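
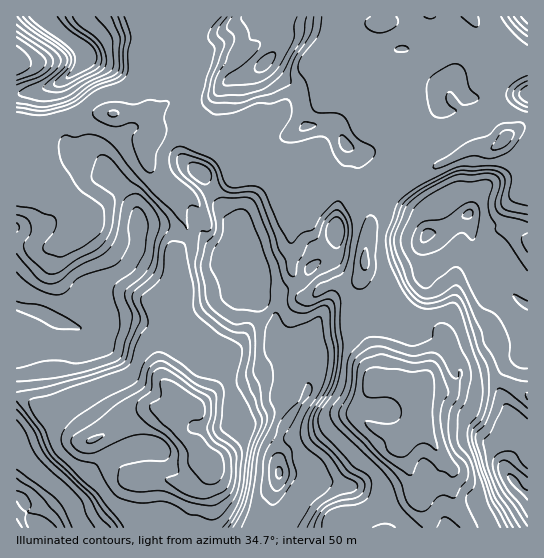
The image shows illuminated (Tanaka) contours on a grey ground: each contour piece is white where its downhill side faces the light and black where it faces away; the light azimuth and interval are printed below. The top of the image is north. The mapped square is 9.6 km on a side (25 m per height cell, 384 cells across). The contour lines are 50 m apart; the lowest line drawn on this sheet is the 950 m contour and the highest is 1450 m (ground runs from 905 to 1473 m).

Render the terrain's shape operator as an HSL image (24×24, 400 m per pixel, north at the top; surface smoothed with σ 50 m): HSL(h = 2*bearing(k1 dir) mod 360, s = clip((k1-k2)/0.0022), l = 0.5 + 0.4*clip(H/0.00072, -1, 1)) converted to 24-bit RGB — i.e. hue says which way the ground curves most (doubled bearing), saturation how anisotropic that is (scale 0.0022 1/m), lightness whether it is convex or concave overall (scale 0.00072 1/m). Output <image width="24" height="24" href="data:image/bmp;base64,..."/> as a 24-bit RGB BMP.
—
<image width="24" height="24" href="data:image/bmp;base64,Qk32BgAAAAAAADYAAAAoAAAAGAAAABgAAAABABgAAAAAAMAGAAATCwAAEwsAAAAAAAAAAAAAPAgwXzRvhs2TfyxyXs9rhrd1en5qdlNQclk358ijCntuUo6fpHCpFlBc8tnpraHQWaSKhkc4kSowWLhTUq10breMsOi0eEuOLA8YXrZdiSgsY6IewM56sYhTeGE9qzezrNHixtOceNeUEVRUZhbPZaqREl0ScFAY3h8sbjR1zeTEuGS9l89mVNNPPbOBPwowmtbVkidpz2Yefde0g7vCnbDVlZXbi0HVuI976uvcxryZJ1NtBwss0bxlXjRSmTMnIb4haTQiguBbdTNJ0OXEwO/QKAskLQgjg0uTzkDWn5XfpNFyHG8dU3I0TC8jgEgeo9Sg2vDq8Zi4Hhc4Cx9PxHRKaCNEftOHhSNnzuveuHuVb+OqU9qO3BouegyFUrTCMg8uk+iaYcbH2KHc5LDqj0bFbSqToOy7uOJPGyYNzVZRomHhBTxjoTbY4t29mDN8ve7dgay/sIaoveSmdzhaeRwKOXmCW2uOnfHskcK3YYZ4WIRlqHyqrVzMtcPdoYOf7fDbIy2OjsCNxlDNRRWfA0ZP9dDy2czwt6pJXFo8mJty0LiCbDhd48C3Fy1MSBc1fMLNgG7Kt6TdsZXZRp5mM2Nn22VSxu3eTnvS4jShcrZkjzWWjGugFTZKFWYeqjo45sy9e5Kld4iRz8qduoXYccV1Lw2Eue35YmpAZnQ8MksaMmEazinQzB6sxfXFrUUqTyUtmYFm0MR/JzZcm2p6Rj10DiM1q9V86+3en7LOfpLU7NfXxyHCkazAOk6RU0kzfIN+dpibh5Csf2GfGCo12b2QobE/eVFOeoiAk7y78dreIB5ehnd4ZGOOGBE3h+tbdsBBm34/PjQjkUQntdNvcqo6hEdtZGF8gK63iD00Xz4mf4M9SW14TW4ozqlugYx+j82vZbSurUBNsy6vjFBfanowDhQ35OvBcYFZfW9fcIuCaK+64dqdNymWnWSbcYyhaD0tg2hFeLKjfJCTWT53d5XVsculoqCDYcs8OiQubmdPflpmhTSu+NPqADc9wt5/d4Btf5eChPDUQSSu9uLVQBtWiKZ8eTA3jkx9zMCDKXIyWnRXQomBNJ+BznGUx7yUcdVoUz91fnh9YFt3ulkzBMiI7tP4xWHcktZTquemOAw6MEkq4uJLUitei0lDjl6KpG6wus2xz4isOXs+OYFOMF1YjzJY6+7In001PUdffnx/VTJlzd56TY0jFWAZaSJ7/PfPdd1rJBx9jm28v5h2hESRclyDeEhydJXBr4KWv5ex07HNVrmoN0pvKIyY46F93lVjIImCdXN8OyBO4uW3snFbDqFqJAtg+e7SpaEhJkcYESMQ0Ml8mCm3n3emVI/DO3woXZRMg5t8t7Gkw5iPHiFAPRoYvOZou/NYPxaWV0lhYDJ3vNisxKGvnhZpAJFZydd+7q2oFhhqTUXGH4gQMwwk2CUxbXAelKfAgaWncZ+NhKub0GebJAopgt+dqtrCruj3eQBXW28mKLNnk7GMh4KEy4XGT7rPj3p02IOHvBYoCSoLx2irH5PHMyfa7NfmiYeDjJV/dKRxbmpKUShBs0e9oOSnVOJeLQYU6oUjt7TcgKjBfoeBfoB8ipyGYIOpm3OqkYec3aPf/c39B1ojbXMQBS4Qn9lvfoF6oKyAaUNSik1cUjlzjsGtyc95WQoyLz/sjODBf4aFe4qDfZezoI+6n8qbRxtKXEgao6Bug4J3a5ST0KDttKTy2sH5MIdda3mYtH+OjlSZfk+ITbZFPoBm6MWwR1S9cpWqlISfjYGPj5d/YY8sHFQY01cpdBl5oc7DfY2HfId+e46dcXWhWolaYunQ04L4cpPpblDz6ML6qHrg1dn2TFDKwJOGkl9vRLhjWpLIl4LWzbPb167HXB+MxWdeYMOlgYZ+foN+iZaAPXxwd4xKpm6gdKteT+i3JjIBCzMACioj8szx8Jfxollhg4FhnGaJ5+emBywdPF0nkD5JzV5ujy50m6WLgIaHf4CEhIJ9mJx7OUZ0p3pvhVBG0cxvMiQB39f01tX2ADMkFSkKLRAG78WPgIp+coiB1qyZJyOdTKswBywYqTSc6dLMg4uAgYN/dIiJhYmgpImqpmGDO2JcfqF0k56L0KXdv+TnsLXhYQBBKwgfG6x27um9hH56foJ5l69+35LbKli4rVLZBkAx3otzuYmSg398hHBgank4dl42mpyEeHGefJ2CeYt7ksq+eX8vMwANoBBopujhNyVQuOOVhYV+gn58tIp2g6ANH1BhfXKAXmSJKFp40LSHiHSLnGjQpbXiVVmdhJNedl5ugrF5i8qdXsiO"/>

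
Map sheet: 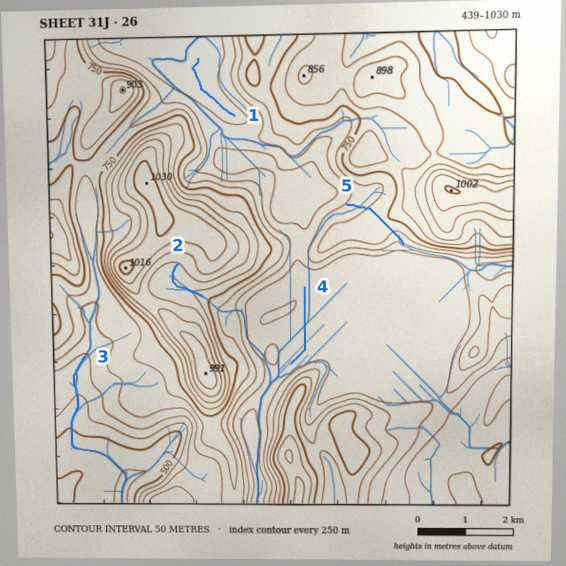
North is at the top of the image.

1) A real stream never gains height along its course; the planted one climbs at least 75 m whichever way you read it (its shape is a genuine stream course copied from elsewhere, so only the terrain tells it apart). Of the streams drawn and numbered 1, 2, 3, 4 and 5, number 5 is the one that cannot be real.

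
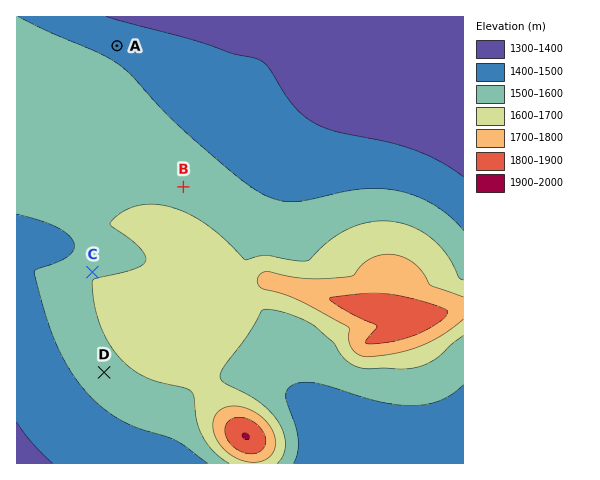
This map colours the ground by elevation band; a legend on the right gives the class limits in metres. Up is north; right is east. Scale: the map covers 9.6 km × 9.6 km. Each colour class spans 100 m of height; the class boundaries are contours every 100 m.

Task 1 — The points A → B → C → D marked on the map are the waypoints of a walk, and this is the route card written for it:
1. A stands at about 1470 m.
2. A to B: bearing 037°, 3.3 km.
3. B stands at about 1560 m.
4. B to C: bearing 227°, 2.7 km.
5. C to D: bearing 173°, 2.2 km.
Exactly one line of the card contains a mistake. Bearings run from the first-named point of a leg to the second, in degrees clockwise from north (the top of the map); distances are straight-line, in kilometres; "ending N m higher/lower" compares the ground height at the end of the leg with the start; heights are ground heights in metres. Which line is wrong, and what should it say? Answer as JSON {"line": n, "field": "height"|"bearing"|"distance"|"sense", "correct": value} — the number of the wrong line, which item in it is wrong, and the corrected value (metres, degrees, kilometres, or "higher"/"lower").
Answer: {"line": 2, "field": "bearing", "correct": 155}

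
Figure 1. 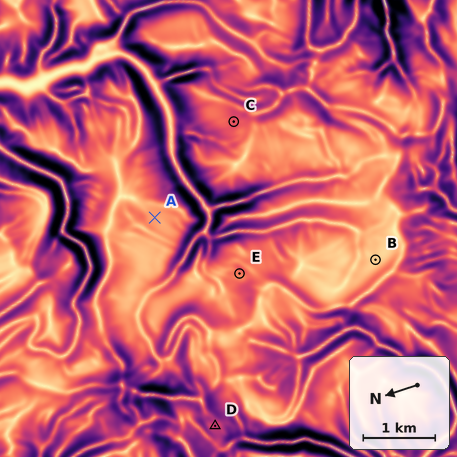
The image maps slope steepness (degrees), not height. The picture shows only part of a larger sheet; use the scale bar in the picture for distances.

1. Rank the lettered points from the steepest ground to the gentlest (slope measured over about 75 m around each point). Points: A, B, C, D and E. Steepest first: D C E A B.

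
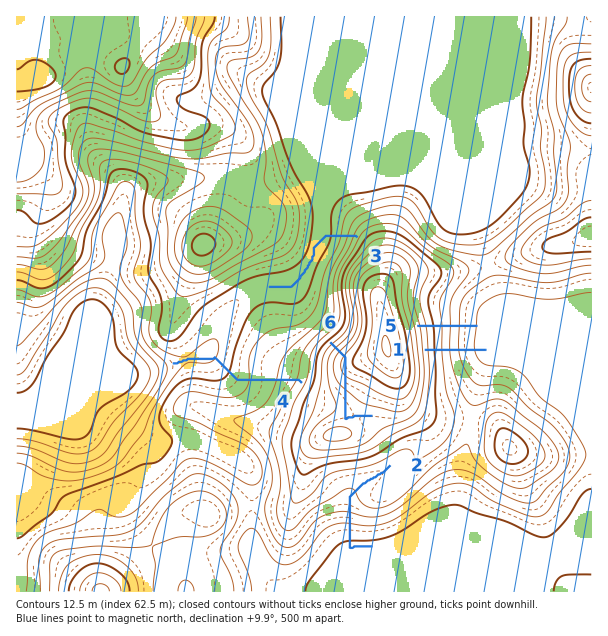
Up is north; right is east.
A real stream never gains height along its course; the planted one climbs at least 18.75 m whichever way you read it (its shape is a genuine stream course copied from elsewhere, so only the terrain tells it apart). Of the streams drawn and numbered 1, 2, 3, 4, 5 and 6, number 6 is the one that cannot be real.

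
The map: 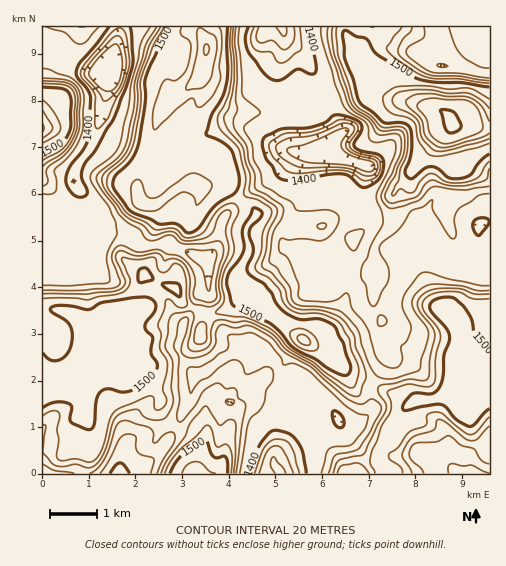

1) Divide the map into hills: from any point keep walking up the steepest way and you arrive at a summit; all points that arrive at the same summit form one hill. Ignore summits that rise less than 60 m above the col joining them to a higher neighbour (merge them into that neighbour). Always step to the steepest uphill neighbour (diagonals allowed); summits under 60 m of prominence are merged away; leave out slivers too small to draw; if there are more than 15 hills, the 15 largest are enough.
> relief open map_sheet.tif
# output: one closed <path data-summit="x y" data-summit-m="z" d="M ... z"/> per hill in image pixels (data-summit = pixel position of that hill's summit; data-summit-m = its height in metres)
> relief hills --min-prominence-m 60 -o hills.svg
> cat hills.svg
<path data-summit="206 49" data-summit-m="1562" d="M282 26l-163 1-2 17-11 28 1 18-4 14-1 14-8 22-18 28-2 7 0 7 9 14 3 13 11 9 2 7 0 17-2 4-8 0-9-4 2 24-3 2-14 1-23-4 1 209 85 0 15-7 20-18 13-21 13-27 5-24 11-5 11-9 14 16-4 16 4 8 12-7 4-5 7 8 22 10 4 4-5 51 8 10 208-1-1-215-7 0-1 5-8 7-12 1-15-5-14-9-16-6-9-1-5 3 0 22-11 25 1 8 8 14-20 21 8 14-18 31 2 21-3 5-15 11-13-1-14-24-20-19-10-6-15 0-8-16-6-6-8-5-5 0-4 4-7-3-16-13-20-21 0-55 10-15 5-26 21-24 34-20 9-8 7-13 4-1-10-6-7-25-3-55 7-23z"/><path data-summit="452 127" data-summit-m="1601" d="M489 26l-207 1 3 17-7 23 0 16 3 18 0 21 7 25 4 4 11 3 31 2 32 9-2 35-7 13-17 19-10 29 15 8 7 8 6 14 2 17 21 34 19-20-8-14-1-8 10-20 0-25 3-4 5-1 17 5 20 11 15 5 12-1 8-7 1-5 8 0z"/><path data-summit="304 340" data-summit-m="1550" d="M302 153l-7 0-8 14-9 8-34 20-21 24-5 26-10 15 0 55 20 21 16 13 7 3 4-4 5 0 8 5 6 6 8 16 15 0 10 6 20 19 14 24 13 1 15-11 3-5-2-21 18-32-28-48-2-17-8-17-18-12-7 1-41-18 0-20 3-7 15-15 4-8-4-28 6-12z"/><path data-summit="199 473" data-summit-m="1538" d="M216 363l-11 9-11 5-5 24-26 48-20 18-14 7 152-1-7-9 5-51-4-4-22-10-7-8-4 5-12 7-4-8 4-16z"/><path data-summit="43 128" data-summit-m="1563" d="M54 45l-12 0 1 175 45-10-5-14-9-14 0-7 2-7 18-28 13-50-1-16-17-4-21-12z"/>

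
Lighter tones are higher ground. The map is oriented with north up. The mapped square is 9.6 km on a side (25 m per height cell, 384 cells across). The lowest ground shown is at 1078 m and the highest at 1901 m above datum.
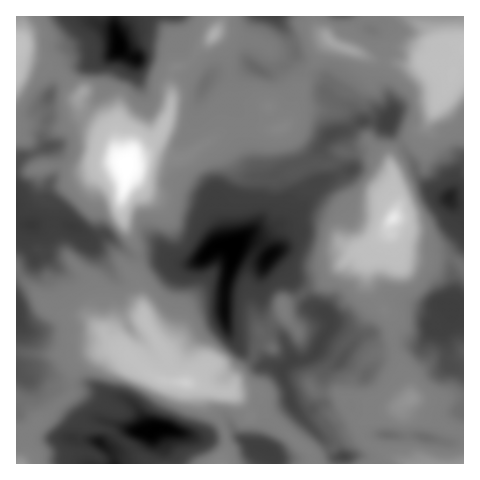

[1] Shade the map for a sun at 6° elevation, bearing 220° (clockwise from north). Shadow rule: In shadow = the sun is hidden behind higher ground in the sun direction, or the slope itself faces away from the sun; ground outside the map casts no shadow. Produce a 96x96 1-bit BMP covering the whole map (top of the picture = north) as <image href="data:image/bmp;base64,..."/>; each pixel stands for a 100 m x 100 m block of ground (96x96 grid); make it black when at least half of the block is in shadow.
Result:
<image width="96" height="96" href="data:image/bmp;base64,Qk2+BAAAAAAAAD4AAAAoAAAAYAAAAGAAAAABAAEAAAAAAIAEAAATCwAAEwsAAAIAAAAAAAAA////AAAAAADzwBAD4w3+AH/ADv7zwDgPx8P8AH+AP//74Pg/x+P8AP4AP/9///h//+P8AfwAB/8f//j///f8A/wH//8P+fP//+f8D/gP//4H/Af//gf4H/gHw8AD/A//+AcAP/gAAACA/n//4AQAf/AAAAPAfuB/AAAA/+AAAAcAPwAQAAAB/8AAAA8AH4DAAAAB/8AAAAcAA4PAAAAB/8AAAAAAAIeAAABB/wAAAABwAIAAAADh/AAABwD4B8AAAAHj/ABgD5/4B8AAABn3+M/wD//4B8AABj//+e/wD//4AAAA/x//++f4A/8wAAAB/w/////4A/8AAAAABw////8AB/8AAAAAAA////4AD/8AAAAAHD////wAD/8AAAAAP/////AAH/9wAAAwf////+AAP//4AADw////88AAP//4AAHx////88AAH//4AAPj////98AAD/8wAA/j////98AAD/8AAD/H/////8AAD/8AAH+P/////8AAD/8AAP+P/////+AAD/8AAf+P////P+AAD/8AAf+f////P/AAD/8AAP+/////P+AAB/8AAH///////8AAA/8AAB///////4AAAP4OAAf//////gAAAHgfAA///////gAAAAA/4Bz//////gAAAAB/4Hg//////gAAAAD/wfgf/////AAADhj/x/gf/////AAADhj/j/G//////AAADxn/n/Of/////AAAD5//v/cf/////gAAD9////4//////gAAD/9///w//////gOAD/8///g//////gfAB/8f//h+H////g/gB/8H//DwH////g/gB/8D/gDgH///8A/gD/8BwAHgP///4APgP/8AAADgH///4AHAf/8AAADwH///wADA//8AAABgH///gAAAf/8AAAAAH//+AAAAP/8AAACHD8f8AAQAP/8AAAAPh8PwAB8AP/8AAAAPg+AAAA+AP/8AAAAfw+AAAAOAf/8AAAA/wOAAAAPAf/8AAAA/4AAAAAHAf/8AAAA/4AAAAADA//8fgAA/8AAAAAAA//8fwAB/8AAAAAAB//8PwAB/+AAAAAAB//8HwAf/+AAAAAIB//8DwAf//AAAAA8H//8YgA///gAAAA8P//8cAAf//gAAAccf//8YAAf//wAAA8F/7/8AAAP//wAAAYB/4388AAH//4AAAYA/4AA8ADP//4AAAAAP4AA8AH///4AAAAAH4AAeAf///8AAAeAB4AAGAf///8AAAeAAwAAHAf///+AAAeAAAAAAAf////AAAeAAAABgA+f///AAAeAAAABgB/////gPAMAAAABwD/////x/AAAAAAB4H/////z/AAAAAAB4P/////78AAAAAAA8P//////wAAAAAAA+P//////AAAAAAAA+f/////+AAAAcAAA/////7/+AAAB8AAA////8A//A4AP8AAA////8AR/B4A/8AAB////8AA/j4B/+AID////8AB//4D/+AP/////88D//4H/+AP/////9+D//4P/+Af///////B//4H/+B/8="/>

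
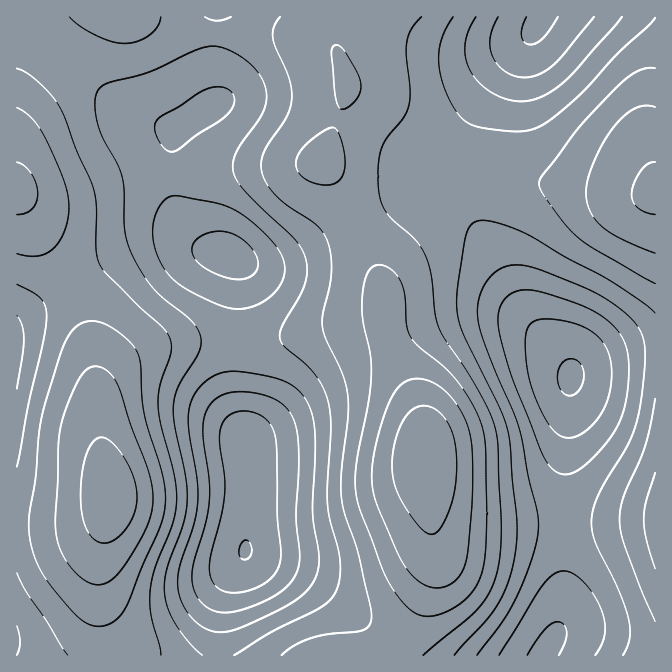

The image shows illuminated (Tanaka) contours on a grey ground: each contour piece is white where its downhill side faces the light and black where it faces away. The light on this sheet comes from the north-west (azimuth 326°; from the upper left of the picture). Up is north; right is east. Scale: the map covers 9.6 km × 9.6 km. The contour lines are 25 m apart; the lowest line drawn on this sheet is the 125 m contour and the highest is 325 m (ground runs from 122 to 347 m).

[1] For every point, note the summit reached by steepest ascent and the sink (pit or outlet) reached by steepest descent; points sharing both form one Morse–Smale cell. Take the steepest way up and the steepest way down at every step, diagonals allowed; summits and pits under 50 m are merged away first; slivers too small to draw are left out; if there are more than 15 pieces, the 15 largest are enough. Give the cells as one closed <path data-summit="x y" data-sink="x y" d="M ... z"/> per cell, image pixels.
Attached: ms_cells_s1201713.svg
<path data-summit="425 455" data-sink="245 550" d="M332 16l-115 0-3 12 2 75-34 21-8 8-3 11 0 47 5 22 8 16 11 13 10 7 27 8 4 6 2 8-4 53-1 2 0 65 5 27 8 25 3 31 0 35-1 2-2 40-5 12-12 16-8 26-3 31 1 21 165 0 14-12 15-22 13-28 8-29 0-21-3-16-2-36-3-20 0-27-5-30-32-73-3-14-2-35-3-13-35-78-15-29-8-10 3-15 22-58-2-15-12-30z"/><path data-summit="425 455" data-sink="570 377" d="M348 88l-22 60-3 15 8 10 12 22 38 85 3 13 0 22 5 27 32 73 5 30 3 67 5 32-1 30-12 31-17 30-20 20 271 1 1-309-11-1-36 8-29 12-8 8-11-19-33-37-12-18-25-52-40-56-15-17 10-12 8-16-64-39-23-12-12-3z"/><path data-summit="110 493" data-sink="245 550" d="M215 16l-199 1 0 175 28 55 27 41 10 20 7 22 10 63 1 44 12 55-2 20-10 42 0 46 13 56 105 0 2-41 4-18 6-19 12-16 5-12 2-40 1-2 0-35-3-31-8-25-5-27 0-65 5-45-2-18-7-8-24-6-16-13-13-23-5-22 0-47 3-11 8-8 34-21z"/><path data-summit="110 493" data-sink="570 377" d="M17 193l-1 462 94 1 1-8-12-48 0-46 10-42 2-20-12-55-1-44-10-63-7-22-10-20-27-41z"/><path data-summit="655 190" data-sink="570 377" d="M457 148l-4 2-10 18-7 7 15 17 40 56 25 52 12 18 33 37 11 19 8-8 19-8 28-9 29-4-1-154-20 3-48-8-60-5-25-8z"/><path data-summit="655 190" data-sink="542 17" d="M655 16l-113 0-14 24-39 48-35 59 48 26 25 8 60 5 48 8 20-3z"/><path data-summit="425 455" data-sink="542 17" d="M540 16l-206 0-1 21 13 38 2 12 4 4 38 17 47 30 18 8 24-43 24-33 25-30 10-15z"/>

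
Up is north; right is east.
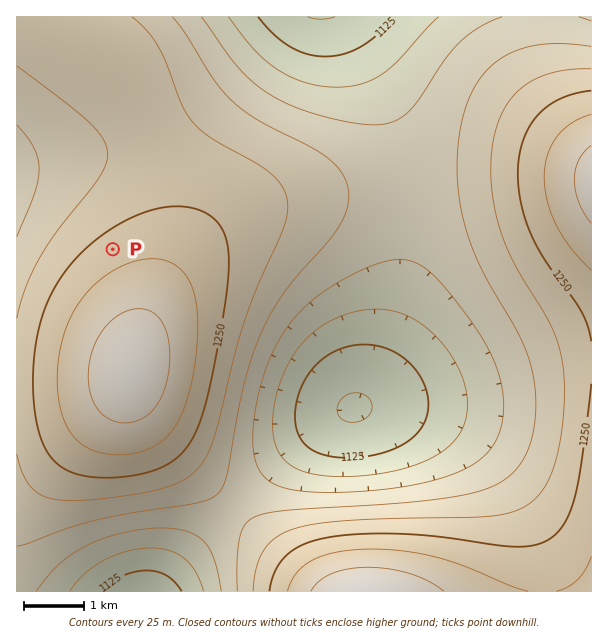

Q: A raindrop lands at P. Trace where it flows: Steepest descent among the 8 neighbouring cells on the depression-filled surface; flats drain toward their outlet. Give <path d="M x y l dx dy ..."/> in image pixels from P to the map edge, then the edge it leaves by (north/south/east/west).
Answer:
<path d="M113 249l-60-60-36 0"/>
exit: west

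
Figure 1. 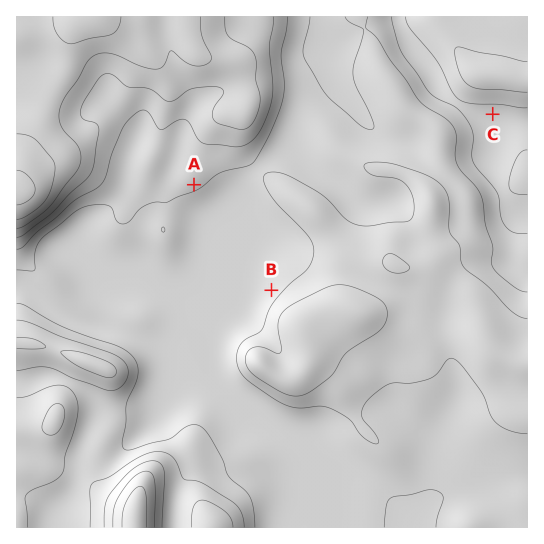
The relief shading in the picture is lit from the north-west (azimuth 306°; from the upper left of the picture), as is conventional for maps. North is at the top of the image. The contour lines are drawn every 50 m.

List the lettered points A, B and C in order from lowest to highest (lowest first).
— C B A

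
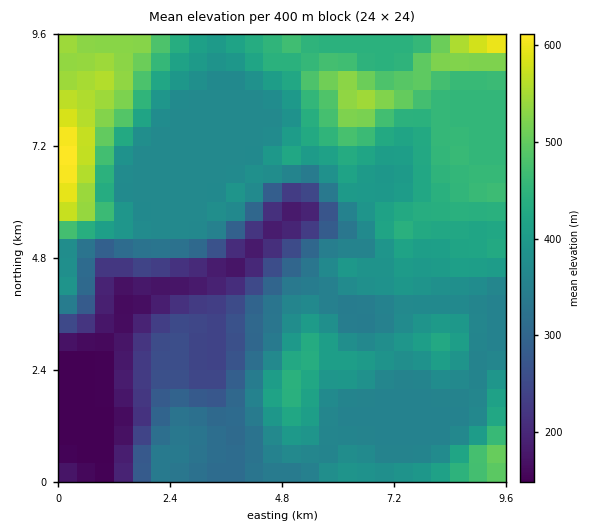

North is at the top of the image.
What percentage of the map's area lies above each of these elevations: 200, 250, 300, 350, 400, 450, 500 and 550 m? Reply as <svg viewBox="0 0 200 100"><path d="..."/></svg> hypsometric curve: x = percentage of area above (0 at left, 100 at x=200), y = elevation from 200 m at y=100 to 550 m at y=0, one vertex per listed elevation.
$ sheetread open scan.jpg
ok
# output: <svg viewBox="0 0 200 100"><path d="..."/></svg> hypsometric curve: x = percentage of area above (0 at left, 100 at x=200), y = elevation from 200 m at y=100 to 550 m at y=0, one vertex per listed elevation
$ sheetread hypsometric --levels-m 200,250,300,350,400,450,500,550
<svg viewBox="0 0 200 100"><path d="M181 100l-11-14-11-15-21-14-65-14-36-14-19-15-12-14"/></svg>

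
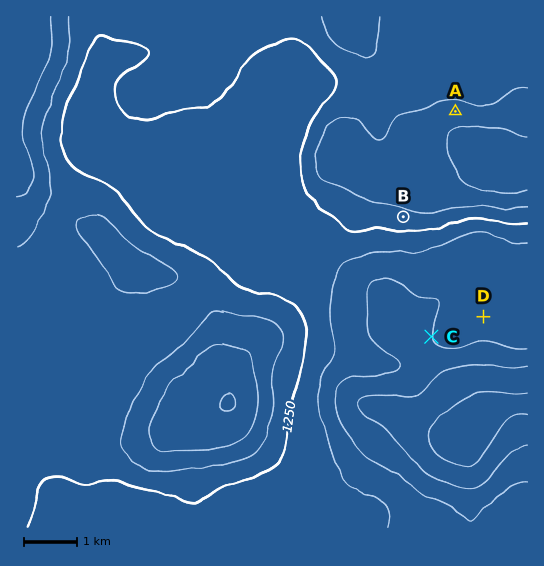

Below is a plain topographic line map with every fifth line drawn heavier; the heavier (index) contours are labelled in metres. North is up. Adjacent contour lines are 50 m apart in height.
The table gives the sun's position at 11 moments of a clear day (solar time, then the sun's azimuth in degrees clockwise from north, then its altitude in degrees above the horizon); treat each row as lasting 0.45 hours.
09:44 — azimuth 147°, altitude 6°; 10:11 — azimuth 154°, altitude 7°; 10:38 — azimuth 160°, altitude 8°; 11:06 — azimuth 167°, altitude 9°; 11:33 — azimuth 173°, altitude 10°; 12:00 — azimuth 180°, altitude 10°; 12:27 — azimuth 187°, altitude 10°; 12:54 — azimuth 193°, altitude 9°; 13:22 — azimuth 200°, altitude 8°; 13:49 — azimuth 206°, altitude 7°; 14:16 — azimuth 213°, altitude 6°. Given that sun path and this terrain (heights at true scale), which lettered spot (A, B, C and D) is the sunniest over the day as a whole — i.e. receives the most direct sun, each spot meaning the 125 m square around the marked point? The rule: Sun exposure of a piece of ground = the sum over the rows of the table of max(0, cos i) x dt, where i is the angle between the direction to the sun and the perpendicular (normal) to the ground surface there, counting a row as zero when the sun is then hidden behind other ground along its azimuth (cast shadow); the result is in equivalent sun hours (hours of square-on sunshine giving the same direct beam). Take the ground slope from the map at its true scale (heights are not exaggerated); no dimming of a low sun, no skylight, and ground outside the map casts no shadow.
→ B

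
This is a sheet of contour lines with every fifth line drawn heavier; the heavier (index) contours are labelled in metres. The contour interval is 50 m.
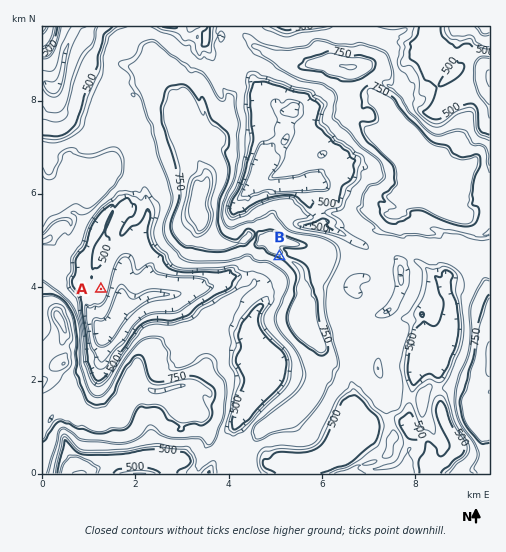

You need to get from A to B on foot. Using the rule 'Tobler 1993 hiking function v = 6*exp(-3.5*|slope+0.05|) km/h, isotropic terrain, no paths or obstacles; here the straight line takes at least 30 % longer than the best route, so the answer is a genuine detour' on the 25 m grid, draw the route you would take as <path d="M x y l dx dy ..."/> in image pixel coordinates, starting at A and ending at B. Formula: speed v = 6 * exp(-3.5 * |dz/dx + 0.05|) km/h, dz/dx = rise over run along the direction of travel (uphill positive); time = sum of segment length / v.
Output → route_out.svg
<path d="M101 289l0-1 15-30 5-5 4-2 27 0 3-2 9 5 1 1 2 5 4 3 2 2 53 0 21-11 3 0 5 2 24 0"/>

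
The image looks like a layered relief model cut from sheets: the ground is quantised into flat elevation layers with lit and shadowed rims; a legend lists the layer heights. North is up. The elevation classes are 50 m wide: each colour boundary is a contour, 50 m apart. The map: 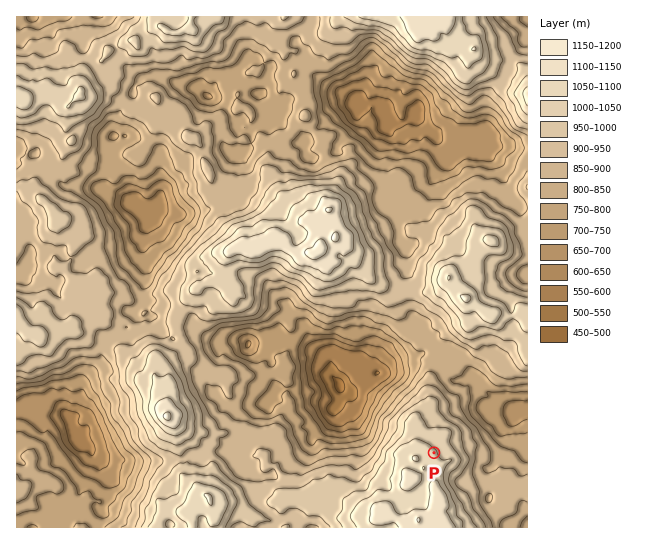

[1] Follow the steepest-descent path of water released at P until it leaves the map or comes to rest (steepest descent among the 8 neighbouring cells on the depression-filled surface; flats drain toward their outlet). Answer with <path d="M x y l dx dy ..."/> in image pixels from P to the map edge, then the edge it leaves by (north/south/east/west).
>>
<path d="M434 453l8 0 9-10 18 0 20-20 0-8 2-1 2 1 12 0 5-5 16 0 1 1"/>
exit: east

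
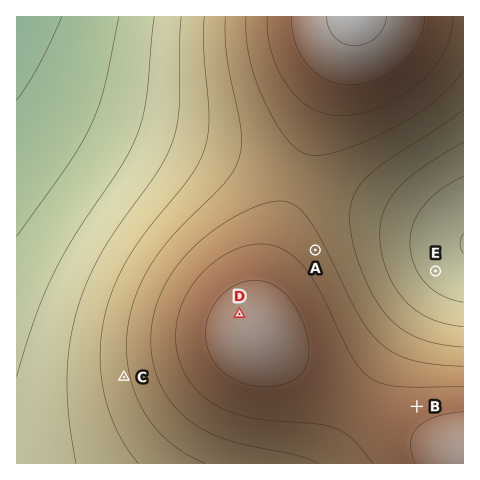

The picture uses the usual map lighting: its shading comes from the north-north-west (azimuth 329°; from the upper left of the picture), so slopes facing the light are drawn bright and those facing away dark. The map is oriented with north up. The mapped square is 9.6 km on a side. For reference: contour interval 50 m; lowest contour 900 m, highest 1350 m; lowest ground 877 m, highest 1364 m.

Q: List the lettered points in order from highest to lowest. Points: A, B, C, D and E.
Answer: D B A C E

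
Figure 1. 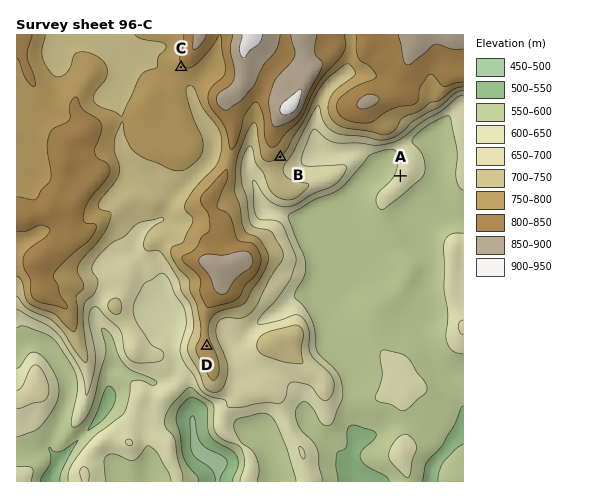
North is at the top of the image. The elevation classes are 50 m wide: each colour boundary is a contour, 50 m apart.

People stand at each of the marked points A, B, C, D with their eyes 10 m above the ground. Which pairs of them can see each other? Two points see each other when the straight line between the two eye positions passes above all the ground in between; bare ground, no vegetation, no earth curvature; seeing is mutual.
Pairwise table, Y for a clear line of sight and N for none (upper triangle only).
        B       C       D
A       Y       N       Y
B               N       N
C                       N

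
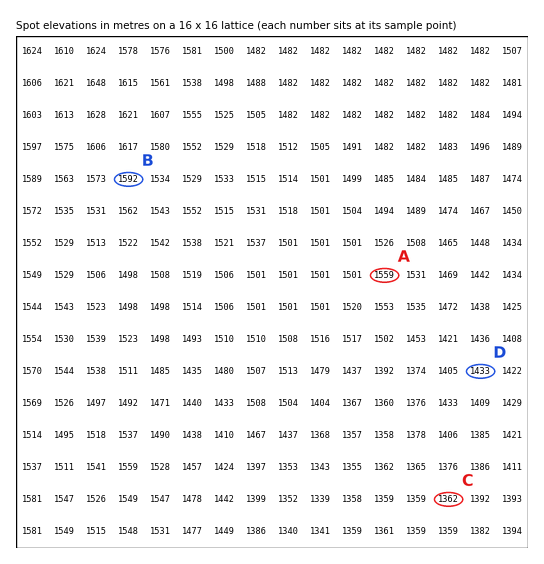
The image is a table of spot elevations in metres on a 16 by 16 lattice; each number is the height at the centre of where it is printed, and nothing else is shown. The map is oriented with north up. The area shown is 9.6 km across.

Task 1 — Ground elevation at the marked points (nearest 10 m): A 1560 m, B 1590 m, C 1360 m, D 1430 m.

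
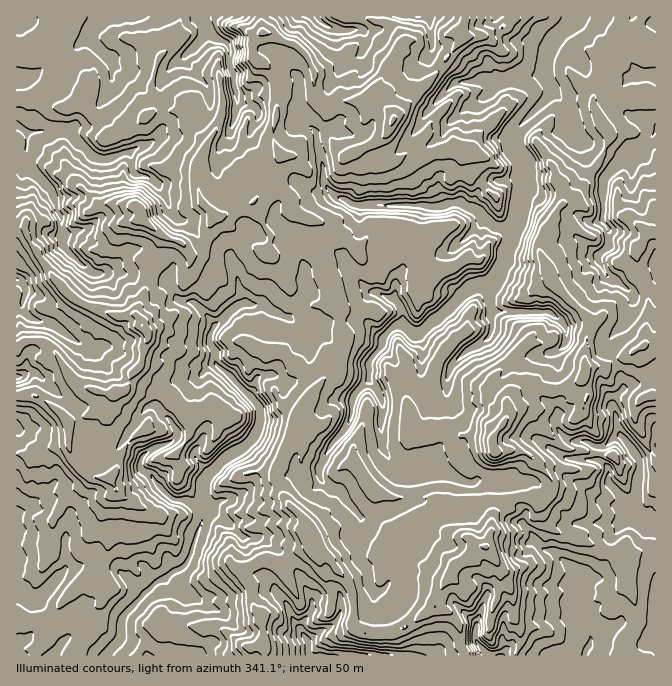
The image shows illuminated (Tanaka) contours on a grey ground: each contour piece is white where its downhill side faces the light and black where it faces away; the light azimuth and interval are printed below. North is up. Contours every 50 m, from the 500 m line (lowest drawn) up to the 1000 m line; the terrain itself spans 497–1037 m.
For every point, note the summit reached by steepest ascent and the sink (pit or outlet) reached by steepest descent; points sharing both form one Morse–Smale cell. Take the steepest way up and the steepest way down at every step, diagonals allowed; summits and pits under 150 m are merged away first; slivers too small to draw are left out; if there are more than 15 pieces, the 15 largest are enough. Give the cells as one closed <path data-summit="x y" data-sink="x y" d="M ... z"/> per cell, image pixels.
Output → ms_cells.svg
<path data-summit="495 452" data-sink="574 17" d="M655 16l-159 1 0 8 9 13 7 3 16 0 21 7-3 9-2 15-2 2-25 2-9 5-11 2-4 2-2 5-12 13 2 12 13 19 6 4 14-1-1 1 1 12 10 13 0 12-2 3-8 0-9 3-21 2-5 4-7 22-12-6-8 0-15 5-29-4-11 0-3 3-1 36 10 19 0 6-7 12-2 18-16-5-4 0-5 4-1 25 2 4-6-5-25 1 5 15 0 13-6 20-17 12-18 26-27 64 1 9 15-7 3 0 13 14 6 0 8-7 8 7 7 1 25 29 48-14 4-4 0-17-5-13 11-2 8 0 19 5 20 10 7 0 4-4 36 4 6 15 8 0 9 5 8-2 6-6 2-5-2-12-23-24-18-5-2 2-14-1-1-12 15-21 1-20 8-6 10-3 20 3 23-3 11-8 6-12 7-2 10 2 8-7 17-5 18-13 9-3z"/><path data-summit="142 325" data-sink="107 655" d="M150 276l-9 27-5 9 0 3 12 18 0 7-4 5-3 20-10 10-3 12-4 4-7 2-17-2-1 11-3 6-6 6-16 7-7 0-10-12-20-13-13-2-8 3 0 191 16 13 5-2 28-30 19-5 10-1 16 1 7 4 8 10 19 15 5-2 10-10 6-2 7-6 8-4 11-14 13-43-17-11-17-3-12-13-5-8-12-9 0-10 11-9 15-5 7-5 5 0 15 13 5 11 11 10 20-19 14-6 10-11 4-7 3-12-2-11-45-47 0-10-5-8 0-5 5-10-3-7-17-17-14-2-13-22-8 0z"/><path data-summit="142 325" data-sink="574 17" d="M495 16l-30 0-4 24-28 38-39 40-11-18-6-4-9 0-3 5-25 0-6 3-12-1-8-11 0-20-5-12-12-14-29-13-8 0-6 4-3 10 2 10 5 6 7 1 9 9 5 12 0 15-6 35 8 22-13 21 12 8 11 11 2 13 16 10-1 13 15 20 15 40 3 14-1 14 27 2 1-23 6-7 20 5 2-18 7-12-2-11-8-14 1-36 3-3 40 4 15-5 8 0 12 6 7-22 5-4 21-2 9-3 8 0 2-3 0-12-10-13-1-12-13 0-7-5-12-18-2-12 12-13 2-5 4-2 11-2 9-5 25-2 2-2 2-15 3-9-21-7-16 0-7-3-9-13z"/><path data-summit="495 452" data-sink="107 655" d="M264 304l-27 2-24 22-4 9 0 5 5 8 2 13 43 44 2 11-7 19-10 11-20 11-14 14-11-10-5-11-15-13-5 0-7 5-15 5-11 9 0 10 12 9 5 8 12 13 17 3 17 10 5-5 15-7 10-1 18-10 10 0 14-6 0-10 27-64 18-26 17-12 6-20 0-13-6-16-8 0-15 7-8-2-32-13z"/><path data-summit="495 452" data-sink="589 647" d="M655 341l-8 2-18 13-14 3-11 9-5-2-12 2-6 12-11 8-15 3-28-3-10 3-8 6-1 20-15 21 2 13 15-2 18 5 25 28-2 13-6 6-8 2-9-5-9 0 0 5 5 7-1 14 21 25 11 4 28 27-2 28 5 19 5 8 0 7-6 14 71-1z"/><path data-summit="495 452" data-sink="17 127" d="M200 16l-183 0-1 147 8 1 1-1 26 27 4 9 26-4 12-15 4-22 11 1 17-6 3 0 3 4 0 8 4 9 12 2 12 8 10-3 5-6 0-8-3-7-11-11-11-6 10-8 4-7-2-45 8-15 15-12 4 9 22 24 10 0 14-4 0-8-5-12 0-17-5-7-7-2-11-9z"/><path data-summit="485 547" data-sink="574 17" d="M428 468l-19 2 5 13 0 17-4 4-28 7-17 7-3 0-25-29-7-1-8-7-8 7-6 0-13-14-3 0-16 8 13 23 10 9 15 21 4 12 15 15 1 5 14 15 6 25-1 20 4 4 13 3 24-1 14-7 24-17 21-41 5-5 9-4 10-13 8 0 3-2 8-37 8-6 15-4-1-9-4-5-16 0-4-4-16 0-4 4-7 0-20-10z"/><path data-summit="142 325" data-sink="17 127" d="M260 16l-59 1 5 13 11 9 7 2 5 7 0 17 5 12 0 9-24 3-22-24-4-9-15 12-8 15 2 45-4 7-10 8 11 6 11 11 3 7 0 8-5 6-11 4 8 12 5 15 8 7 6 2 15 17 8 0 1-13 5-9 8 0 13-8 17-5 12-16 5-14 12-16-8-22 6-35 0-15-5-12-9-9-7-1-5-6-2-10 3-10 9-5z"/><path data-summit="485 547" data-sink="589 647" d="M518 498l-14 3-8 6-8 37-3 2-8 0-10 13-9 4-5 5-19 37 20 12 5 8 2 20 3 3 13-5 11 13 96 0 5-9 2-12-5-8-5-19 2-28-28-27-11-4-10-9-11-16 1-14-5-7z"/><path data-summit="142 325" data-sink="318 17" d="M464 16l-202 0-1 9 3 8 4 0 29 13 11 11 6 15 0 20 8 11 12 1 6-3 25 0 3-5 9 0 6 4 11 18 39-40 28-38 3-17z"/><path data-summit="142 325" data-sink="107 655" d="M268 179l-16 24-17 5-13 8-8 0-5 9-1 13 21 17 15 43 0 6 20 0 18 12 33 12 15-7 8 0 3-14-3-14-15-40-15-20 1-13-16-10-2-13-11-11z"/><path data-summit="142 217" data-sink="17 127" d="M128 153l-20 6-11-1-4 22-7 10-6 6-22 2-4 2 4 12 3 3 2 30 15 18 14 10 32 0 26 3 3-14 5-7 0-7 3-6-1-9 24 11 8 10 7-1 7-11-1-4-5 0-15-17-6-2-8-7-5-15-16-19-10-2-7-4-2-15z"/><path data-summit="142 325" data-sink="17 278" d="M24 228l-8 0 0 50 7 5 3 7-3 12-7 3 0 40 2 1 7-5 20 2 13 12 11 20 9 9 24 9 22-2 4-4 3-12 10-10 3-20 4-5 0-7-9-15-4-4-20 2-28-10-15-8-21-23-13-23-9-10z"/><path data-summit="485 547" data-sink="310 655" d="M310 529l-2 6 1 12-12 6-12 11-7 2-10-7-6 0-11 6 4 8 12 5 6 6 3 8 12 13 8 20 12 17 2 14 135 0 9-2 9-6-5-26-8-9-15-7-27 20-14 7-24 1-13-3-4-4 1-20-5-22-15-18-1-5-15-15-4-12z"/><path data-summit="142 325" data-sink="17 127" d="M25 163l-9 2 0 62 8 1 2 2 3 12 9 10 13 23 21 23 15 8 28 10 20-2 6-11 8-26-4-3-20 0-1-1-32 0-14-10-15-18-2-30-3-3-7-22z"/>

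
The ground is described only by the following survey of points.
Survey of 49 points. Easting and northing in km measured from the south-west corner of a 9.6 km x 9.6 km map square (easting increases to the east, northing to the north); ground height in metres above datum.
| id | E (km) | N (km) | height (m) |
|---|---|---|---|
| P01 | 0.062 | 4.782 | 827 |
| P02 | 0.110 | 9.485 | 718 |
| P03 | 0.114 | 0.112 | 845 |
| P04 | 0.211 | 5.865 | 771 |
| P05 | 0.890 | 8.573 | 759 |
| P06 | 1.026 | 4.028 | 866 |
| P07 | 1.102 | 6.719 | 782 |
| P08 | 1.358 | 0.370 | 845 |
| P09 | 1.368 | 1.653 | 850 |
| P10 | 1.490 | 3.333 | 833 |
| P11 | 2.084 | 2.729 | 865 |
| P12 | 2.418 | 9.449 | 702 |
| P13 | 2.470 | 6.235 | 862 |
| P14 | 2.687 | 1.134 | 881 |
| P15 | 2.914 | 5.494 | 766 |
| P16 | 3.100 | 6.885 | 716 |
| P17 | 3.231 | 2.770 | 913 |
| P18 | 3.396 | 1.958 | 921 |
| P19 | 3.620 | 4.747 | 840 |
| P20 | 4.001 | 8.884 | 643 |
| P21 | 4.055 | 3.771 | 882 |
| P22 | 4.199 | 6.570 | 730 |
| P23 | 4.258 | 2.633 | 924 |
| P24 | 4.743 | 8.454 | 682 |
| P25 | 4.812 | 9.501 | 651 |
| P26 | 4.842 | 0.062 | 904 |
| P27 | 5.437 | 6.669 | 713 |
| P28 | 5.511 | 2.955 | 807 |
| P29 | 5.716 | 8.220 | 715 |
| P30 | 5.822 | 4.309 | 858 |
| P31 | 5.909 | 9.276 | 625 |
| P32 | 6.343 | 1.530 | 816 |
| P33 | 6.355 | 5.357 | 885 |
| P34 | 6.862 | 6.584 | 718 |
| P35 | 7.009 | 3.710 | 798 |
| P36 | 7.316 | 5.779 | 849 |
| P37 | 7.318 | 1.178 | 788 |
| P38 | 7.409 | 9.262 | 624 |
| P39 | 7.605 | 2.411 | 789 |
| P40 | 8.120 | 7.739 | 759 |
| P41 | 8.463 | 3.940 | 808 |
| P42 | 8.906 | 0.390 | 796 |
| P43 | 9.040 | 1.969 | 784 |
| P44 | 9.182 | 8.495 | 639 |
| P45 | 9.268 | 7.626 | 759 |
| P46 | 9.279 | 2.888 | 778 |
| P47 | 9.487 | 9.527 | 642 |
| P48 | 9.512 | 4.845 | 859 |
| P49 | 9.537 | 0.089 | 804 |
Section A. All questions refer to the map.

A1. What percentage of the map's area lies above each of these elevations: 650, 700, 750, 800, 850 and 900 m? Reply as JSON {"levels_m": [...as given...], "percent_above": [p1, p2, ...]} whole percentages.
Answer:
{"levels_m": [650, 700, 750, 800, 850, 900], "percent_above": [95, 86, 73, 52, 26, 8]}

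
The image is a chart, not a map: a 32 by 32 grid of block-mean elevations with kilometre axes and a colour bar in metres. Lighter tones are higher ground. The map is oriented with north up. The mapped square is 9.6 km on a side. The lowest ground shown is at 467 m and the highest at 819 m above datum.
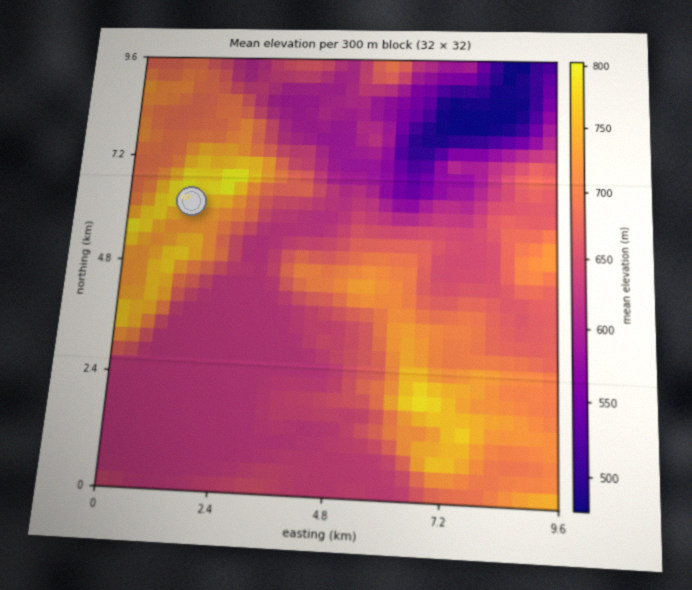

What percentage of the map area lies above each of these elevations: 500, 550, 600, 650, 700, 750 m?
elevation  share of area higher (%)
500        96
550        93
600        86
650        49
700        25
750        6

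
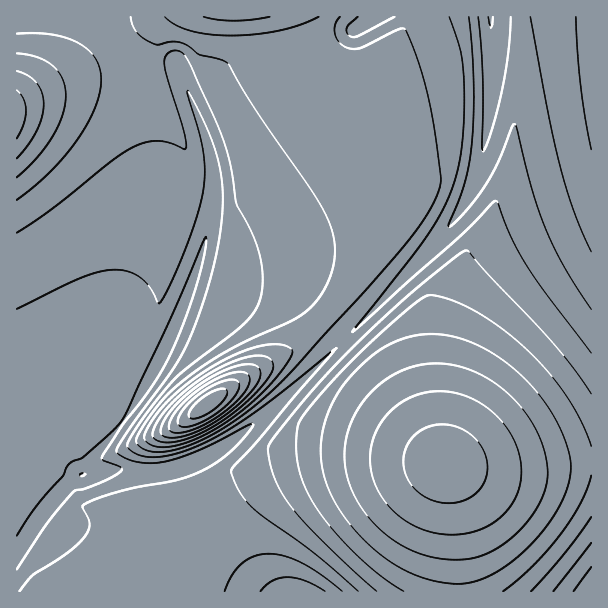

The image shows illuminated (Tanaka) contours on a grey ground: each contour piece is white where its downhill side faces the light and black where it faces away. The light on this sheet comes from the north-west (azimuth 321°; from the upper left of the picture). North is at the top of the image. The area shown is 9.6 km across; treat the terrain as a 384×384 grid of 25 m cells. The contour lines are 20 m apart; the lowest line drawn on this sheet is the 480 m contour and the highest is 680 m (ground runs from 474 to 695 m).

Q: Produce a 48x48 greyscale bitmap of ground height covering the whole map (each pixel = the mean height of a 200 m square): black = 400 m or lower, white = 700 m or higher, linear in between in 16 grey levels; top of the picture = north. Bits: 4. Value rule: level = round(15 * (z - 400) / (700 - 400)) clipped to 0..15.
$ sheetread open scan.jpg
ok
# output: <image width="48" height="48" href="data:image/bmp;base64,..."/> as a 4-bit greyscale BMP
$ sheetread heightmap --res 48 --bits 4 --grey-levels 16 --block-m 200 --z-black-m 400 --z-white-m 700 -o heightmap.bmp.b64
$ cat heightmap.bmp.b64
<image width="48" height="48" href="data:image/bmp;base64,Qk32BAAAAAAAAHYAAAAoAAAAMAAAADAAAAABAAQAAAAAAIAEAAATCwAAEwsAABAAAAAAAAAAAAAAABEREQAiIiIAMzMzAERERABVVVUAZmZmAHd3dwCIiIgAmZmZAKqqqgC7u7sAzMzMAN3d3QDu7u4A////AGZmZmZmZmZmZmVVVVVneJmaqqqqmYh3ZmZmZmZmZmZmZmZVVWZ3iZqqqqqqqZiHdlZmZmZmZmZmZmZmZmd4maqru7u7qpmIdlVmZmZmZmZmZmZmZ3iJmqu7u7u7uqmYh1VmZmZmZmZmZmZnd4iZqru8zMzMu6qZh1VWZmZmZmZmZ3d3eImaq7zMzMzMy7qpmGVVZmZmZmZmd3d3iJmqu8zM3d3MzLuqmGVVVmZmZmZnd3d4iJmqu8zd3d3dzMu6mWZVVVZmZmZnd3d4iZqrvM3d3d3dzMu6qWZlVEVWZmZmd3eIiZqrvM3d3d3d3Mu6qWZmVEVVZmZmZ3eImZq7zM3d3d3d3Mu6qWZmZVVneHdmZneImaq7zM3d3d3d3Mu6qWZmZlVniqqYZmd4maq7vM3d3d3dzMu6qWZmZmVWiszLl2Z4iZqrvMzd3d3dzLuqmWZmZmZVeb3uyodniZqrvMzN3d3MzLuqmWZmZmZlZ5zf7bl3eJqru8zMzMzMy7qpmGZmZmZlVom97tuXd4mqu7zMzMzLu6qpmGZmZmZmVWibzdyph3iaq7u8zMu7uqqZiGZmZmZmVVd5q8y6mHeJqru7u7u7qqmYiGZmZmZmZVZ3iaqqmId4mqq7u7uqqpmYh2ZmZmZmZVVnd4mZmYh3iaqqqqqqqZmId2ZmZmZmZlVmd3iIiYiHeJqqqqqpmZiHd2ZmZmZmZlVWZ3d4iIiId4mqqqmZmYiHdmZmZmZmZmVWZ3d3iIiIh3iZmZmZiIh3dmZmZmZmZmVWZ3d3eIiIh3eJmZmYiId3ZmZmZmZmZmVVZ3d3eIiIiHd4mZmIiHd2ZmZmZmZmZmZVZ3d3eIiIiId3iIiIh3d2ZWZmZmZmZmZVZ3d3eIiIiIh3eIiIh3dmZXZmZmZmZmZlZ3d3eIiIiIiHZ4iId3ZmVXd2ZmZmZmZlZnd3eIiIiIiIdneHd3ZmVXd3dmZmZmZlVnd3eIiIiIiIdmd3d3ZmVXd3d2ZmZmZmVnd3iIiIiIiIh2Z3d2ZlVYh3d3dmZmd2Vnd3iIiIiIiIh2Znd2ZlVYiHd3d3d3d2Znd4iIiIiIiIiHZmdmZVVJiId3d3d3d2ZneIiIiIiIiIiHZWdmZVVJmIh3d3d3d2Z3eIiIiIiZiIiHZWZmZVVKmYiHd3d3d2Z3iIiIiJmZiIiIZVZmZVVKqZiId3d3d2Z4iIiIiZmZiIiIdVZmVVRLqpiIh3d3d2d4iIiImZmZmIiIdVZmVVRLqpmIh3d3dmeIiIiImZmZmIiIdlVmVVRLupmIiHd3dmeIiIiJmZmZmIiIdlVmVVRLqpmIiId3dniIiIiZmZmZiIiHdlVmVVRKqpmIiIh3ZniIiIiZmZmZiIiHdlVlVURKqZmIiIiHZ4iIiImZmZmZiIiHdUVVVURJmZiIiIiHd4iIiImZmZmZiIh3dUVVVURJmIiIiIiIiIiImZmZmIiIiIh3dUVVVURIiIiIiIiImZmZmZmZmHd4iIh3ZUVVVURIiIiIiIiZmaqqqqmZmHd3eId3ZUVVVURA=="/>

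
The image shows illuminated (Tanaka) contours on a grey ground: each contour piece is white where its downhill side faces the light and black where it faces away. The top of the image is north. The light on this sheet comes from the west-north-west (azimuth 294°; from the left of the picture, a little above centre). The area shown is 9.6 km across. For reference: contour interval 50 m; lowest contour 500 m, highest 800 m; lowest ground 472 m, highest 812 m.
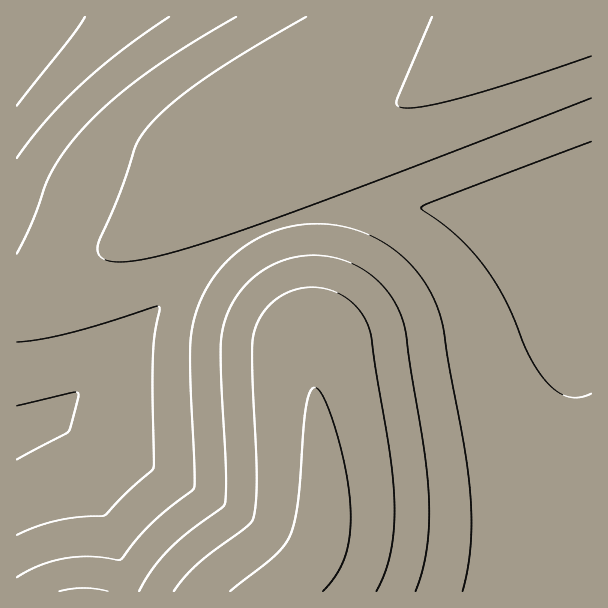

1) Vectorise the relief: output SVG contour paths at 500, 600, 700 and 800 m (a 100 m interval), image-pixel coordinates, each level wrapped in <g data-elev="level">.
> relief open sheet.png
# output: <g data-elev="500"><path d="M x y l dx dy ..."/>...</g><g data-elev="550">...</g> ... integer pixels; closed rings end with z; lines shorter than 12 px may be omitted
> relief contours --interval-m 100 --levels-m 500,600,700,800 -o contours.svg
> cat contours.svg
<g data-elev="500"><path d="M85 17l-14 21-54 68"/></g><g data-elev="600"><path d="M591 394l-12 3-10 0-11-5-10-9-9-11-9-15-22-52-21-35-27-31-18-15-19-14-2-3 12-6 158-60"/><path d="M17 342l21-2 25-5 39-11 53-17 3-1 2 2-5 25-2 20 1 111-2 6-23 20-25 26-26 1-19 3-21 6-21 9"/><path d="M236 17l-50 30-40 27-33 26-28 26-19 23-14 22-7 14-13 37-15 32"/></g><g data-elev="700"><path d="M108 591l-24-3-25 3"/><path d="M416 591l6-21 5-22 2-24 0-27-5-50-21-126-5-13-8-14-10-11-11-9-12-8-15-6-13-4-15-1-26 4-22 10-20 15-15 21-7 19-3 21 5 126-1 33-4 5-35 25-17 15-16 20-14 22"/><path d="M432 17l-34 81-2 6 3 3 8 1 12-1 37-8 56-16 79-27"/></g><g data-elev="800"><path d="M323 591l13-16 9-18 5-21 1-26-4-34-9-39-12-35-6-11-5-4-4 3-5 15-8 95-3 19-4 15-6 11-10 11-45 35"/></g>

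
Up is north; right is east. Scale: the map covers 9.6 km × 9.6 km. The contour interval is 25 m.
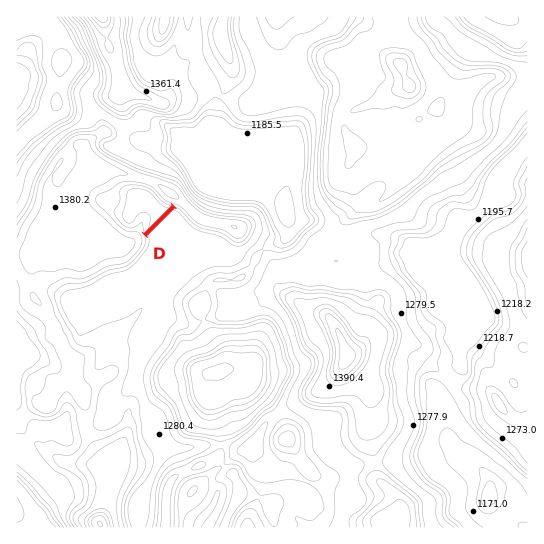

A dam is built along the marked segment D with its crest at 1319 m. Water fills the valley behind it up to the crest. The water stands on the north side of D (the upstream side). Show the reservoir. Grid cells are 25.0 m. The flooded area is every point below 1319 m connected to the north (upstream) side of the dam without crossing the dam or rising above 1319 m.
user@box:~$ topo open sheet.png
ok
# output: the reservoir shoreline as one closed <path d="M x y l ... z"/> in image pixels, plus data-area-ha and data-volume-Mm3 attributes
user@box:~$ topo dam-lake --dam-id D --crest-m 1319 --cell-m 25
<path d="M138 185l-9 0-6 4-2 2 0 12-5 8 0 4 11 12 7 0 8-10 3 0 0 9-1 3 2 2 23-25-7-3-12-14-12-4z" data-area-ha="52" data-volume-Mm3="12.43"/>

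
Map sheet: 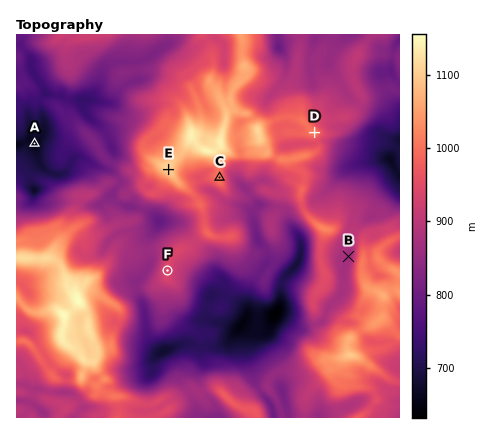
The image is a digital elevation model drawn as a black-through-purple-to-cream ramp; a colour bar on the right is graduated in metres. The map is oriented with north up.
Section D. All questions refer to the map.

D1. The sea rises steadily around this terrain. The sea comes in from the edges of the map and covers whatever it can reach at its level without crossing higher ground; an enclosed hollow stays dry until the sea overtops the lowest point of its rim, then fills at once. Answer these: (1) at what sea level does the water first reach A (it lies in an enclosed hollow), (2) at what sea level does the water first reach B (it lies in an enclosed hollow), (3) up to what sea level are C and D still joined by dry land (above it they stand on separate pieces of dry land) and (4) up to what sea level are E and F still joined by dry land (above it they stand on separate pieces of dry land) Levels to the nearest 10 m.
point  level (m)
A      670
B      880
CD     990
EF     920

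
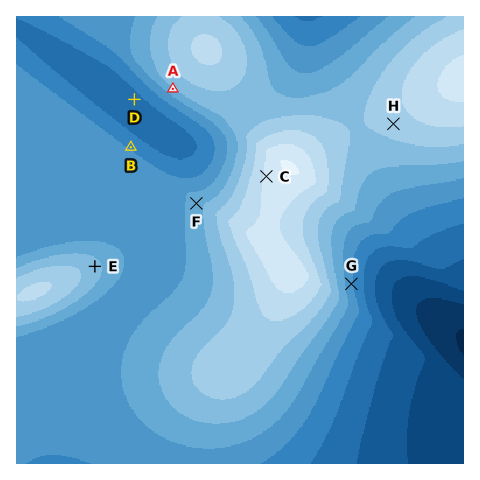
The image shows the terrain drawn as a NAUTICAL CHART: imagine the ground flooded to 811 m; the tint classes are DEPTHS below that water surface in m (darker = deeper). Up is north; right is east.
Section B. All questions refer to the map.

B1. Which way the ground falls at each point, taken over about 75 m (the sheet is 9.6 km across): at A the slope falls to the SW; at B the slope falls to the NE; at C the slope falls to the W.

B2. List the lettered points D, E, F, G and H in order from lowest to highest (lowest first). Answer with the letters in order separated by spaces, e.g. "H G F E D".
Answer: D G F E H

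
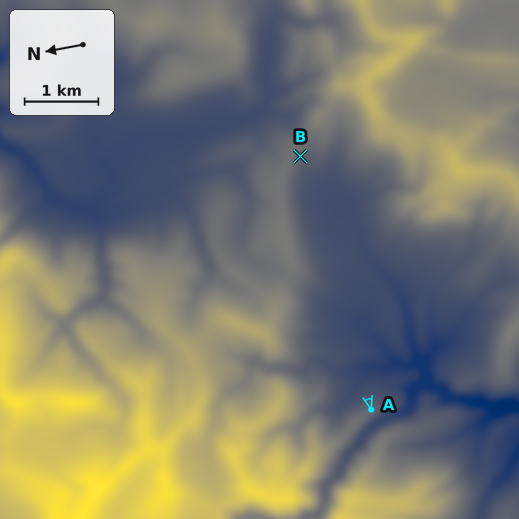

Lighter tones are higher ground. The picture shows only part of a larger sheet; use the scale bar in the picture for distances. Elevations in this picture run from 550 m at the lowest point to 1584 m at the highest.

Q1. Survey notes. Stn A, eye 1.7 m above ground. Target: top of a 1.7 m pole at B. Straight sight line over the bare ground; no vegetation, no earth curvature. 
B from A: visible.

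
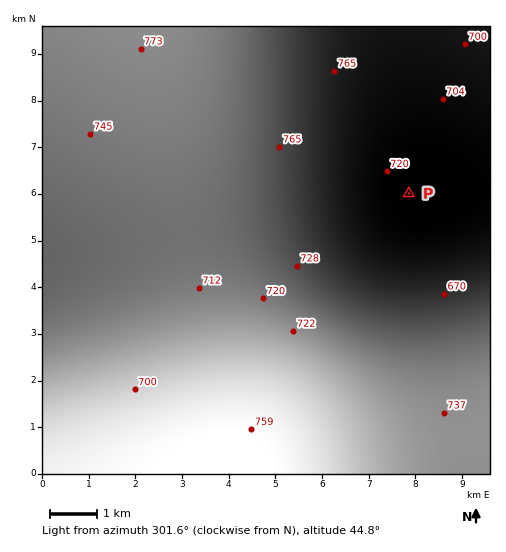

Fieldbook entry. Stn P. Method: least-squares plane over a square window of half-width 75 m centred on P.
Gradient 2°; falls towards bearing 113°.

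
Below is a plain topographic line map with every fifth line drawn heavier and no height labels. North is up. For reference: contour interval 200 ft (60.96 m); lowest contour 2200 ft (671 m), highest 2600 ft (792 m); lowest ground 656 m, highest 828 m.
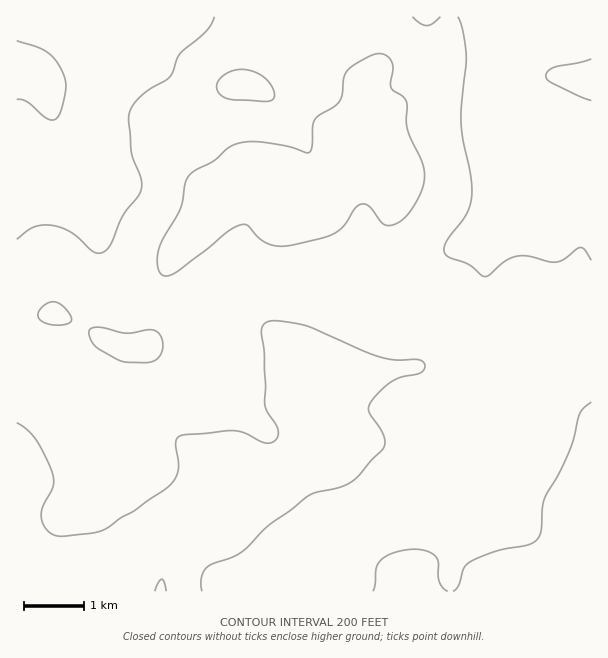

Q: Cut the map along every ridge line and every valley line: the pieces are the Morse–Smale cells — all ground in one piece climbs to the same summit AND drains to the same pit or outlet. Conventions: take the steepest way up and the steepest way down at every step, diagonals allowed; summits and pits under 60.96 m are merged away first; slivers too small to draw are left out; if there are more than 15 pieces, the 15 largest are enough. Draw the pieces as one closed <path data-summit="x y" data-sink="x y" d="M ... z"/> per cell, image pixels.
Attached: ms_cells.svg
<path data-summit="380 161" data-sink="161 591" d="M374 158l-12 2-7 7-18 39-10 11-28 12-12 3-20-2-33-20-22-11-12 23-30 35-6 19 0 33-17 37-25 0-14-6-7 0-33 32-9 6-21 8-22 1 1 205 575-1 0-265-17-1-14 5-9 4-16 19-6 16-7 39 0 12 5 12 0 17-5 9-31 30-24-23-8-18 4-22 18-57 4-21-2-3-38-20-53-18-18-10-9-11-2-28 3-9 19-27 10-27 0-14-4-7-11-11z"/><path data-summit="380 161" data-sink="17 68" d="M309 16l-293 1 1 299 39-2 19 8 38 21 21 5 13-2 17-37 0-33 6-19 30-35 12-23 22 11 24 16 14 6 15 0 12-3 24-9 9-8 23-45 7-7 6-2-14-6-10-12 0-9 12-26 6-22-20-15-24-21-6-11z"/><path data-summit="380 161" data-sink="591 81" d="M591 16l-281 1 0 13 3 11 5 6 24 21 20 15-6 22-12 26 2 12 8 9 27 10 11 11 4 7 0 14-8 24-21 30-3 9 2 28 9 11 18 10 53 18 38 20 2 3-4 21-18 57-4 22 8 18 24 23 31-30 5-9 0-17-5-12 0-12 7-39 6-16 16-19 23-9 17-1z"/><path data-summit="380 161" data-sink="591 81" d="M56 314l-40 3 1 69 21 0 21-8 9-6 27-28 6-4 5-1-31-17z"/>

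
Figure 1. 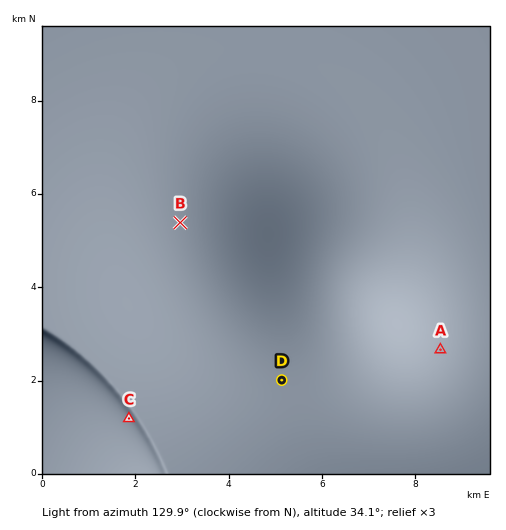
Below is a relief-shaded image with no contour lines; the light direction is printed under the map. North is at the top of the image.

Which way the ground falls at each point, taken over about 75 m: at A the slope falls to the SE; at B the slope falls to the SW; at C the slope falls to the NE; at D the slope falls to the SW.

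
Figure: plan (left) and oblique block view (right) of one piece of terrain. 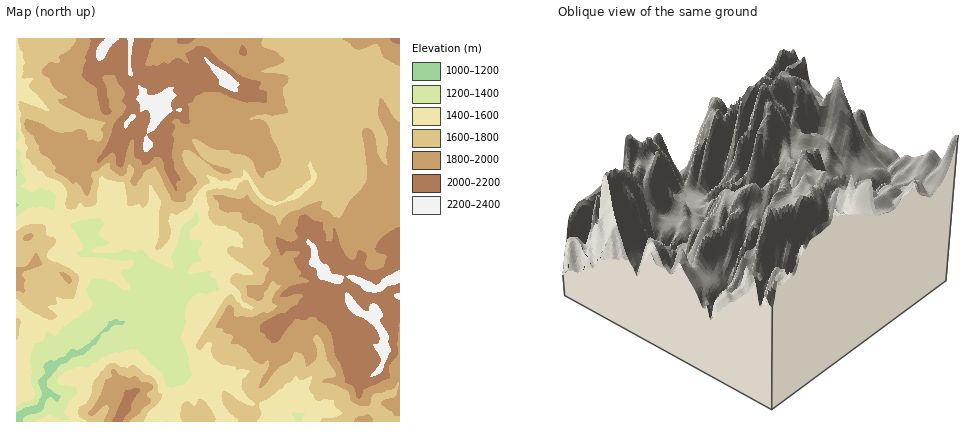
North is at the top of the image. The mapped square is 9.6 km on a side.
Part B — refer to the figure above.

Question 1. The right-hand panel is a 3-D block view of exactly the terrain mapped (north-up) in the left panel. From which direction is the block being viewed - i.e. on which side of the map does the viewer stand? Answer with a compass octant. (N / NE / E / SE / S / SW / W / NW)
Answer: SE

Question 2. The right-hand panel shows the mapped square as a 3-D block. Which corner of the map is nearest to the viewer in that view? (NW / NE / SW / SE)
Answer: SE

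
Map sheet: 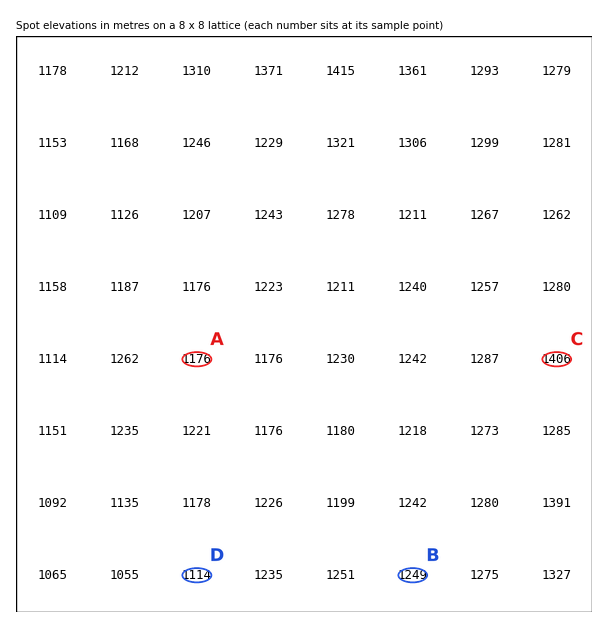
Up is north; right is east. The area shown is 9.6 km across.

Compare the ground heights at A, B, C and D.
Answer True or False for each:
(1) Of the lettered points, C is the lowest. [False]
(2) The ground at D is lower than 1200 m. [True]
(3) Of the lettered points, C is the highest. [True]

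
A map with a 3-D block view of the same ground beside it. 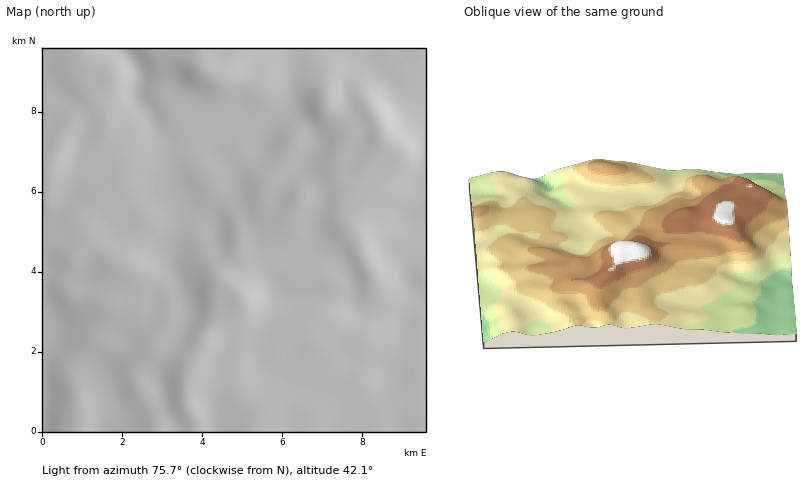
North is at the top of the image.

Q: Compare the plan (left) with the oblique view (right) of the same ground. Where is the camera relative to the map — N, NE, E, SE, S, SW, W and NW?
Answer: S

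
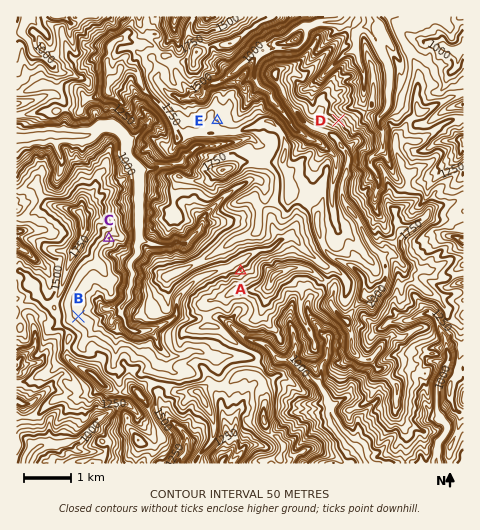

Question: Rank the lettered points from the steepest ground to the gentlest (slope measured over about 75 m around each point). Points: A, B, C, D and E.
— D A C B E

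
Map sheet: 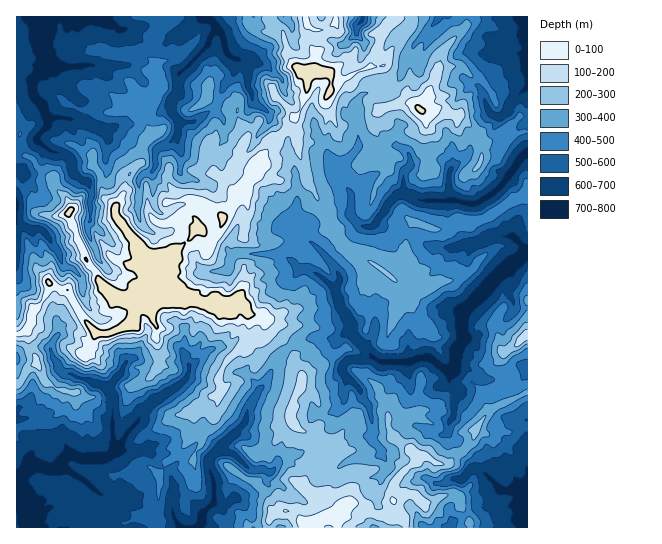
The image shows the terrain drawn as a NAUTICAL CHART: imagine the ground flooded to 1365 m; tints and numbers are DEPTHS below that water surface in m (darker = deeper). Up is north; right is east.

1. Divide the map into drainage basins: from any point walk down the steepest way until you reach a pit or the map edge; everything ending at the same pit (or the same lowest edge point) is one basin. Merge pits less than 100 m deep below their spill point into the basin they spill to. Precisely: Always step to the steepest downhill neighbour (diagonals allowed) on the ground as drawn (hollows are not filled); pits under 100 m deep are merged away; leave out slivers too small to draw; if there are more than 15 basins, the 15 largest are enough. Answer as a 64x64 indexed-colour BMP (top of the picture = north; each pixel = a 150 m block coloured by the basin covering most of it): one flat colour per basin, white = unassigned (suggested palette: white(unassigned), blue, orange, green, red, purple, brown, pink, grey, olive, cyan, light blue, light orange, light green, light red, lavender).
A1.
<image width="64" height="64" href="data:image/bmp;base64,Qk12CAAAAAAAAHYAAAAoAAAAQAAAAEAAAAABAAQAAAAAAAAIAAATCwAAEwsAABAAAAAAAAAA////ALR3HwAOf/8ALKAsACgn1gC9Z5QAS1aMAMJ34wB/f38AIr28AM++FwDox64AeLv/AIrfmACWmP8A1bDFACIiIiIiIiIiImZmZmZmZiIAAGIi//////zMzMzJmZmZIiIiIiIiIiIiZmZmZmZmZgAGZmX/////zMzMzJmZmZkiIiIiIiIiIiJmZmZmZmZmZmZmVV/1VVzMzMzMmZmZmSIiIiIiIiIiImZmZmZmZmZmZmVVVVVVXMyZzMyZmZmZIiIiIiIiIiIiZmZmZmZmZmZmZVVVVVVZmZmZmZmZmZkiIiIiIiIiIiJmZmZmZmZmZmZVVVVVVVmZmZmZmZmZmSIiIiIiIiIiImZmZmZmZmZmZlVVVVVVVZmZmZmZmZmZIiIiIiIiIiIiZmZmZmZmZmZmZVVVVVVVWZmZmZmZmZkiIiIiIiIiIiImZmZmZmZmZmZmVVVVVVVVmRGZmZmZmSIiIiIiIiIiIiJmZmZmZmZmZmZhFVVVVVURERGZmZmZIiIiIiIiIiIiIiZmZmZmZmZmZmERERFVERERERmZmZkiIiIiIiIiIiIiImZmZmZmZmZmERERERERERERGZmZmSIiIiIiIiIiIiIiZmZmZmZmYRERERERERERERERmZmZIiIiIiIiIiIiIiJmZmZmZmYRERERERERERERERGZmZkiIiIiIiIiIiIiImZmZmZmZhERERERERERERERERmZmSIiIiIiIiIiIiIiJmZmZmZmYREREREREREREREREZmZIiIiIiIiIiIiIiIiJmZmZmZhERERERERERERERER7ukiIiIiIiIiIiIiIiIiZmZmZmEREREREREREREREREe7gIiIiIiIiIiIiIiIiZmZmZmZhERERERERERERERERHuAiIiIiIiIiIiIiIiImZmZmZmEREREREREREREREREe4AIiIiIiIiIiIiIiIiZmZmZmEREREREREREREREREe7gAiIiIiIiIiIiIiIiImZmZmYRERERERERERERERER7uACIiIiIiIiIiIiIiIiJmZmYREREREREREREREREREe4AIiIiIiIiIiIiIiIiIiZmYRERERERERERERERERERHjIiIiIiiCIiIiIiIiIiJmYRERERERERERERERERERERMyIiIiiIiCIiIiIiIiImYREREREREREREREREREREREzIiIiiIiIgiIiIiIiIiZhERERERERERERERERERERETMiIiKIiIiCIiIiIiIiERERERERERERERERERERERERiIIiKIiIiDMzIiERERERERERERERERERERERERERERGIiCIoiIgzMzMxEREREREREREREREREREREREREREREYiIiIiIgzMzMzERERERERERERERERERERERERERERERiIiIiIgzMzMzEREREREREREREREREREXERERERERERGIiIiIiDMzMzNBERERERERERERERERF3cREREREREREYiIiIiDMzMzNEERERERERERERERERF3d3ERERERERERiIiIiDMzMzNERBERERERERERERERd3d3cRERERERERGIiIiIMzMzNEREQRERERERERERERd3d3dxEREREREREYiIiIgzMzNEREREEUERERERERERd3d3d3ERERERERERiIiIgzMzM0REREREQRERERERERF3d3d3cRF3ERERERGIiIiDMzM0REREREREERERERERF3d3d3d3d3d3dxEREYiIiIMzM0REREREREQREREREREXd3d3d3d3d3d3dxERiIiIgzMzNEREREREREEREREREXd3d3d3d3d3d3d3cRGIiIgzMzM0RERERERERBERERERd3d3d3d3d3d3d3d3cYiIgzMzMzNEREREREREQRERERd3d3d3d3d3d3d3d3d3iIiDMzMzM0RERERERERBERERVVd3d3d3d3d3d3d3d3eIgzMzMzMzREREREREREQRERFVVVV3d3d3d3d3d3d3d4gzMzMzMzM0REREREREREEREVVVVVd3d3d3d3d3d3d3MzMzMzMzMzNEREREREREQREVVVVVVXd3d3d3d3d3d3czMzMzMzMzM0RERERERERBERVVVVVVVXd3d3d3d3d3dzMzMzMzMzMzNEREREREREQRFVVVVVVXd3d3d3d3V3d3MzMzMzMzMzM0REREREREREEVVVVVVVd3d3d3d3VVVVczMzMzMzMzM0RERERERERERBVVVVVVV3d3d3d3VVVVVTMzMzMzMzMzRERERERERERERVVVVVVXd3d3d3VVVVVVMzMzMzMzMzM0REREREREREREVVVVVVV3d1VVVVVVVVUzMzMzMzMzMzRERERERERERERVVVVVVVWqpVVVVVVVVTMzMzMzMzMzM0RERERERERERFVVVVVVWqqqVVVVVVVVMzMzMzMzMzMzREREREREREREVVVVVaqqqqpVVVVVVVUzMzMzMzMzMzNERERERERERERFW7taqqqqqlVVVVVVVTMzMzMzMzMzM0RERERERERETdu7u7uqqqqqpVVVVVVVMzMzMzMzMzM0RERERERERETd27u7u7qqqqqlVVVVVVUzMzMzMzMzMzRERERERERERN3bu7u7uqqqqqVVVVVVVTMzMzMzMzMzNERERERERERE3du7u7u6qqqqqlVVVVVVMzMzMzMzMzM0RERERERERE3d27u7u7uqqqqqpVVVVVUzMzMzMzMzMzNEREREREQzPd3QC7u7u6qqqqqqVVVVVTMzMzMzMzMzM0REREREQzPd3QAAu7u7uqqqqqpVVVVV"/>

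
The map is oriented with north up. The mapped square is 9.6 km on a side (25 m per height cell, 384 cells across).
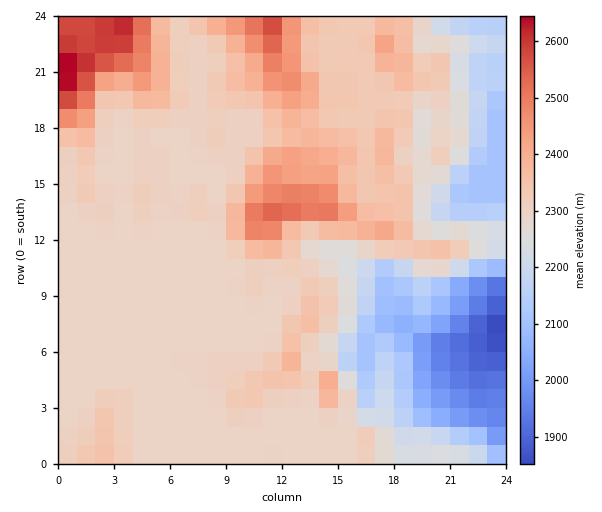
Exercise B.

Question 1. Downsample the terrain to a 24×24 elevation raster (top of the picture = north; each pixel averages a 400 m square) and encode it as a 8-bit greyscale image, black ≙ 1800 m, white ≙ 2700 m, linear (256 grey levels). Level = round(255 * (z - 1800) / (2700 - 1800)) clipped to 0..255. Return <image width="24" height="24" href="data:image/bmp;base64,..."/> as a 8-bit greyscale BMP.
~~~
<image width="24" height="24" href="data:image/bmp;base64,Qk12BgAAAAAAADYEAAAoAAAAGAAAABgAAAABAAgAAAAAAEACAAATCwAAEwsAAAABAAAAAAAAAAAAAAEBAQACAgIAAwMDAAQEBAAFBQUABgYGAAcHBwAICAgACQkJAAoKCgALCwsADAwMAA0NDQAODg4ADw8PABAQEAAREREAEhISABMTEwAUFBQAFRUVABYWFgAXFxcAGBgYABkZGQAaGhoAGxsbABwcHAAdHR0AHh4eAB8fHwAgICAAISEhACIiIgAjIyMAJCQkACUlJQAmJiYAJycnACgoKAApKSkAKioqACsrKwAsLCwALS0tAC4uLgAvLy8AMDAwADExMQAyMjIAMzMzADQ0NAA1NTUANjY2ADc3NwA4ODgAOTk5ADo6OgA7OzsAPDw8AD09PQA+Pj4APz8/AEBAQABBQUEAQkJCAENDQwBEREQARUVFAEZGRgBHR0cASEhIAElJSQBKSkoAS0tLAExMTABNTU0ATk5OAE9PTwBQUFAAUVFRAFJSUgBTU1MAVFRUAFVVVQBWVlYAV1dXAFhYWABZWVkAWlpaAFtbWwBcXFwAXV1dAF5eXgBfX18AYGBgAGFhYQBiYmIAY2NjAGRkZABlZWUAZmZmAGdnZwBoaGgAaWlpAGpqagBra2sAbGxsAG1tbQBubm4Ab29vAHBwcABxcXEAcnJyAHNzcwB0dHQAdXV1AHZ2dgB3d3cAeHh4AHl5eQB6enoAe3t7AHx8fAB9fX0Afn5+AH9/fwCAgIAAgYGBAIKCggCDg4MAhISEAIWFhQCGhoYAh4eHAIiIiACJiYkAioqKAIuLiwCMjIwAjY2NAI6OjgCPj48AkJCQAJGRkQCSkpIAk5OTAJSUlACVlZUAlpaWAJeXlwCYmJgAmZmZAJqamgCbm5sAnJycAJ2dnQCenp4An5+fAKCgoAChoaEAoqKiAKOjowCkpKQApaWlAKampgCnp6cAqKioAKmpqQCqqqoAq6urAKysrACtra0Arq6uAK+vrwCwsLAAsbGxALKysgCzs7MAtLS0ALW1tQC2trYAt7e3ALi4uAC5ubkAurq6ALu7uwC8vLwAvb29AL6+vgC/v78AwMDAAMHBwQDCwsIAw8PDAMTExADFxcUAxsbGAMfHxwDIyMgAycnJAMrKygDLy8sAzMzMAM3NzQDOzs4Az8/PANDQ0ADR0dEA0tLSANPT0wDU1NQA1dXVANbW1gDX19cA2NjYANnZ2QDa2toA29vbANzc3ADd3d0A3t7eAN/f3wDg4OAA4eHhAOLi4gDj4+MA5OTkAOXl5QDm5uYA5+fnAOjo6ADp6ekA6urqAOvr6wDs7OwA7e3tAO7u7gDv7+8A8PDwAPHx8QDy8vIA8/PzAPT09AD19fUA9vb2APf39wD4+PgA+fn5APr6+gD7+/sA/Pz8AP39/QD+/v4A////AJGXnJONjIyMjIyMjo2MjIyRhXp7fXpwVI+SmpKMjIyMjIyMjIyMjIyThHR1bmBWOoyOmJGMjIyMjZCOjIyMjot3dWZTRToyLoyNk5GMjIyMjZaXkI6NpI1kcmBHOjApKoyMjY2MjI2Nj5KXm5qTqoBebltAMighJIyMjIyMjY2Oj4+PlqaOimZXaFs8KyMbGYyMjIyMjYyMjY2Njp2QhGxXXk86KiAZEoyMjIyMjIyMjIyNjZifkH5dT0hMQCwcD4yMjIyMjIyMjI2NjY+clIJoU1BcTjspGoyMjIyMjIyMjI6QjY2WkYFuVVpmWkQyJY2NjIyMjIyMjI2Qj5GPhn1xX26GiHNaUY2NjY2MjI2NjZGipZeFgYGKk5aanZN/d42NjY2NjY2NjqPCwaGVoaOnrqGGf4V+eY2PkI2RjY6SjqTH0M3Gx7SgnpuAbWJiZY+Vj42Tjo2RjZi2wcXDvqOYmpyDdFpXV4+UjY2Pj42NjY+pubSwsZ+Yn5aFhGVXV5CXjY2Ojo2Njo6crbKuqqSZpY6Gkn5fV52ij42OjY2Oko6PmaKloZ6XpJSCjYZoV76zkY2Sko+PkY6Pnaagl5aVmZmDioJqV9vGmJejo5WPlJeaqrKrmJiWlZWKj4JsWu7Ysqu2qJKPlp+ou76tmJiVmKKZlnxoZe/k183Cp5KOkZ6sxLmdlpaWp6WUmHloZOLd4eDHppGPlqi90LealZWZsaCGiX9ybdzc4ufMopGZqbjJ2rmfl5aWo5+KdWllZA=="/>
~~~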